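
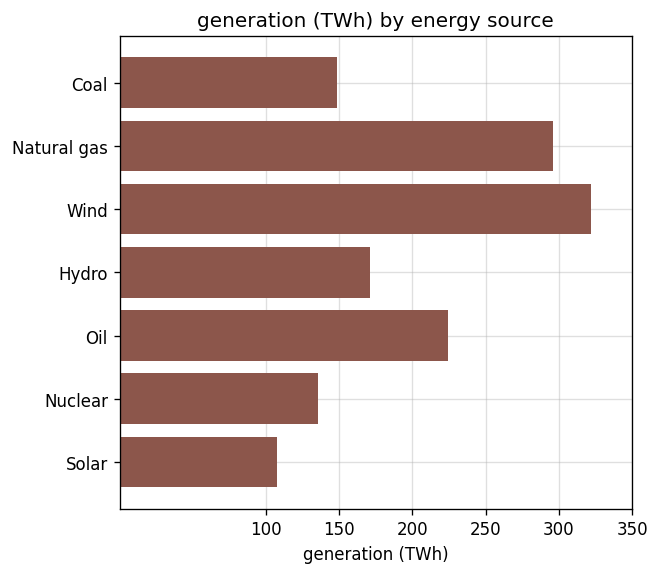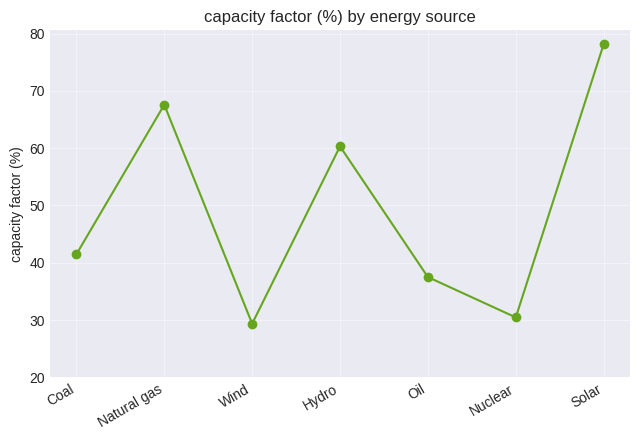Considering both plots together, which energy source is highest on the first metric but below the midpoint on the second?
Chart 2 median capacity factor (%) ≈ 40; below-median energy sources: Wind, Oil, Nuclear. Among those, Wind has the highest generation (TWh) (≈ 300).

Wind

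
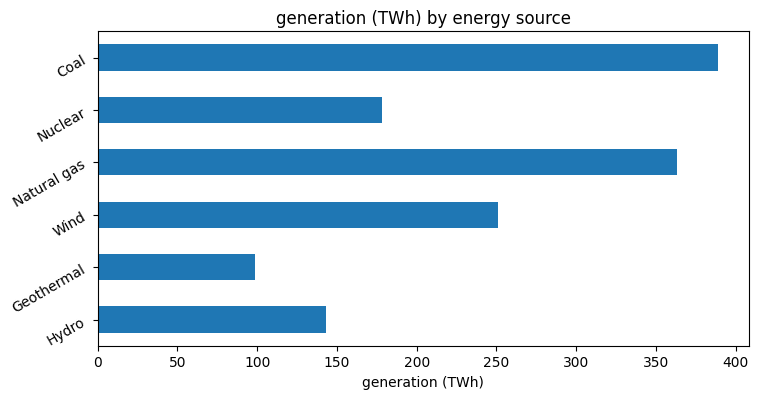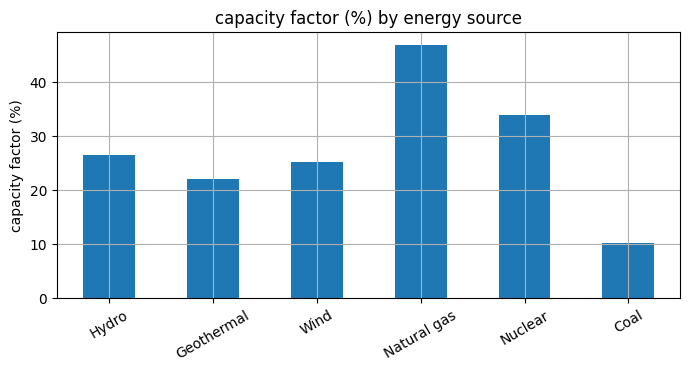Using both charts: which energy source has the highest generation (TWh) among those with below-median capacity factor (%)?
Chart 2 median capacity factor (%) ≈ 25; below-median energy sources: Geothermal, Wind, Coal. Among those, Coal has the highest generation (TWh) (≈ 400).

Coal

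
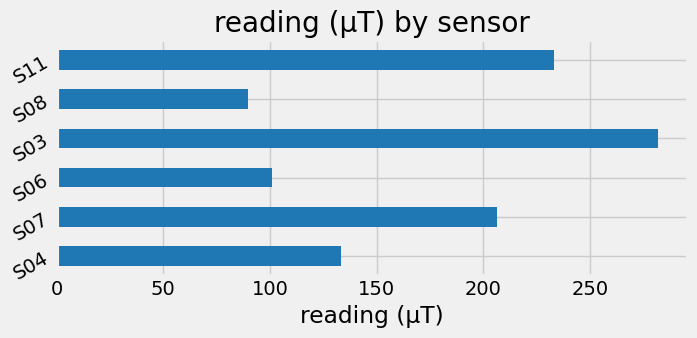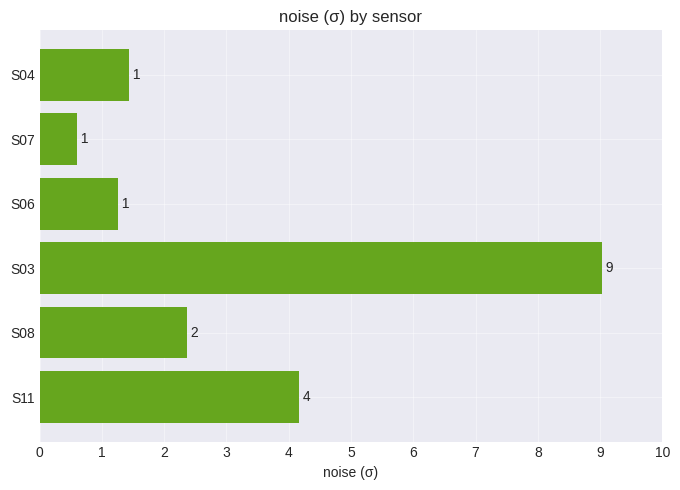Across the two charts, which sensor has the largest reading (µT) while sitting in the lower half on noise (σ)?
Chart 2 median noise (σ) ≈ 2; below-median sensors: S04, S07, S06. Among those, S07 has the highest reading (µT) (≈ 200).

S07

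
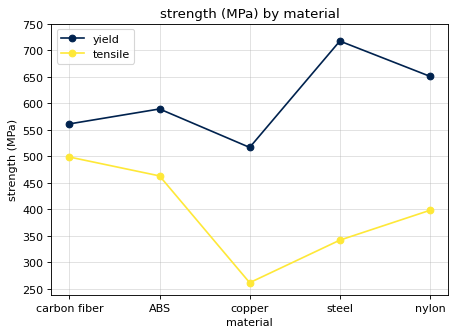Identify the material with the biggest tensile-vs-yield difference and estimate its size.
steel, ≈ 350 MPa

steel: tensile ≈ 350, yield ≈ 700 → gap ≈ 350. Next-largest (copper) is only ≈ 250.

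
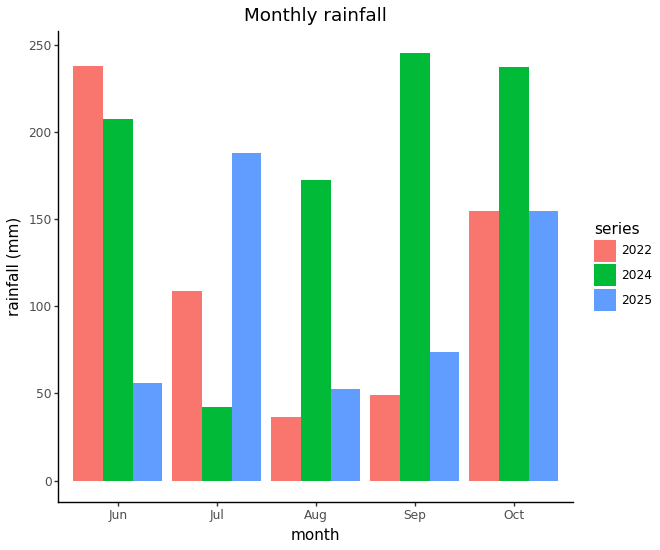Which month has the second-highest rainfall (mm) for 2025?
Oct

Top 3 for 2025: Jul ≈ 200, Oct ≈ 150, Sep ≈ 75.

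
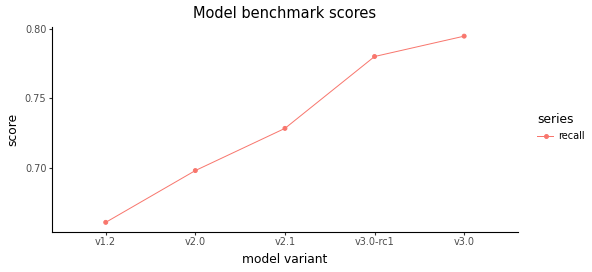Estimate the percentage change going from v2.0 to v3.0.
v2.0 ≈ 0.70, v3.0 ≈ 0.80; (0.80 − 0.70) / 0.70 ≈ +14.3%.

≈ +14.3%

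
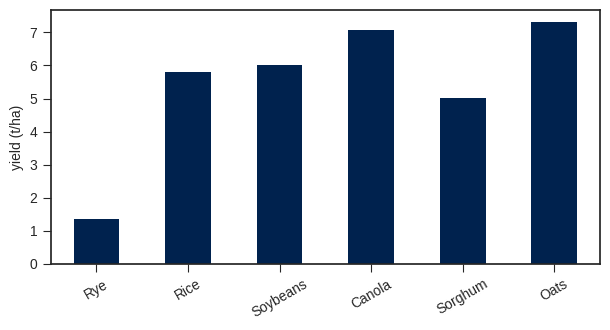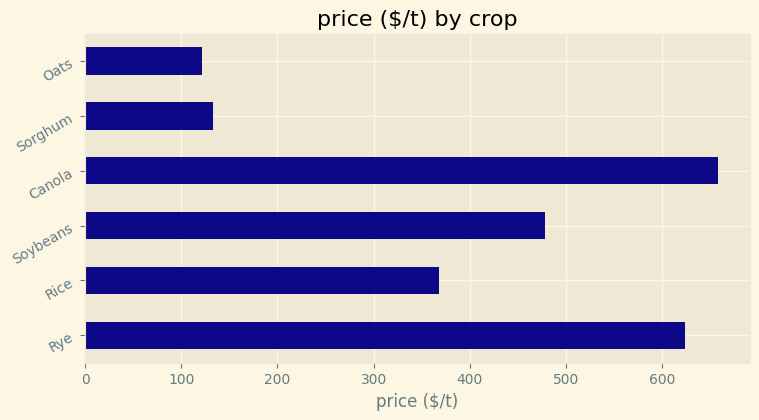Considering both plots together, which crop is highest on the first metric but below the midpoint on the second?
Chart 2 median price ($/t) ≈ 400; below-median crops: Rice, Sorghum, Oats. Among those, Oats has the highest yield (t/ha) (≈ 7).

Oats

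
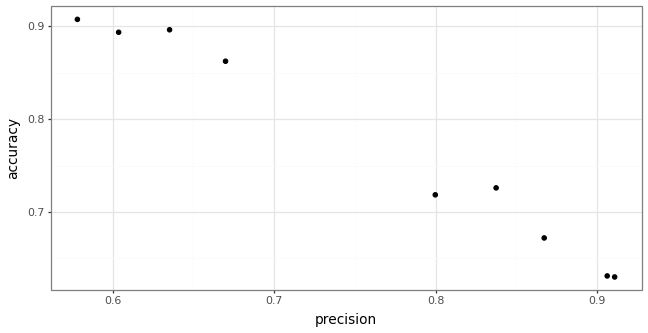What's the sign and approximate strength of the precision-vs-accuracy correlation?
negative, strong

Points are negatively correlated; strong (|r| ≈ 1.0).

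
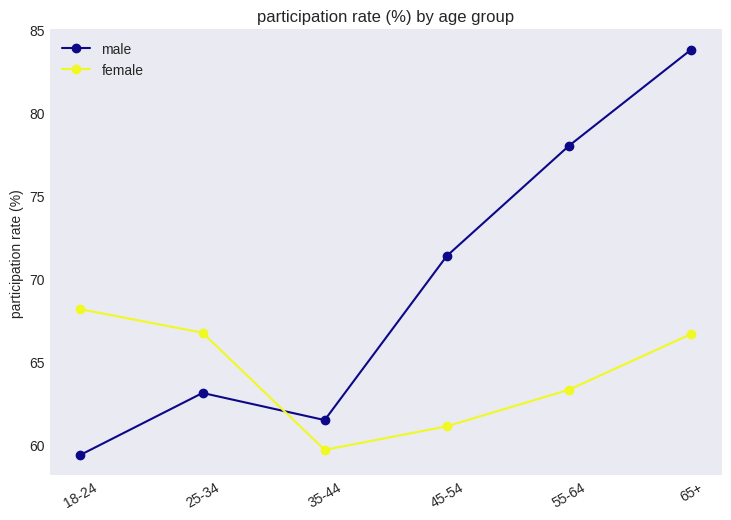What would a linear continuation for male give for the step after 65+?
≈ 92.5

Last three: 70, 80, 85 → slope ≈ 7.5/step → next ≈ 92.5.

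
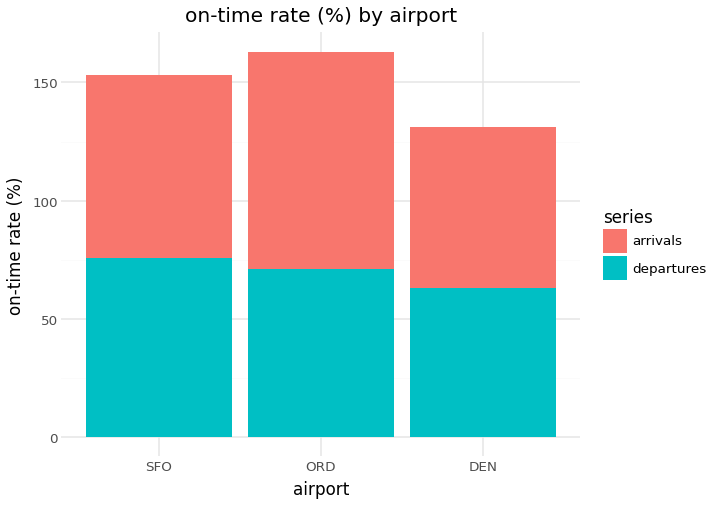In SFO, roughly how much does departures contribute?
≈ 80

departures top ≈ 80, bottom ≈ 0; segment ≈ 80.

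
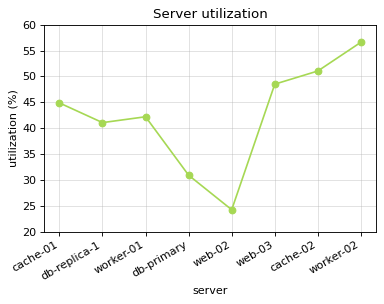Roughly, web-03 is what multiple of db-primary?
web-03 ≈ 50, db-primary ≈ 30; 50/30 ≈ 1.67.

≈ 1.67×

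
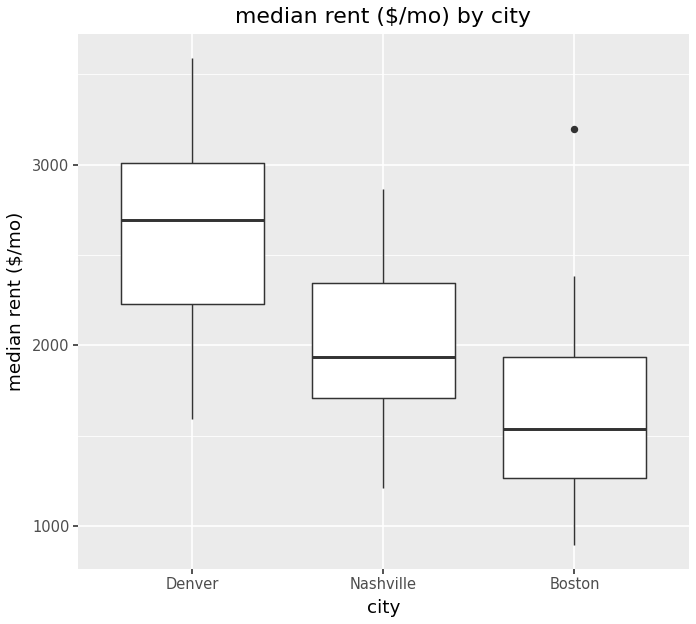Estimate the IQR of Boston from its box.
≈ 600

Q3 ≈ 1900, Q1 ≈ 1300; IQR ≈ 600.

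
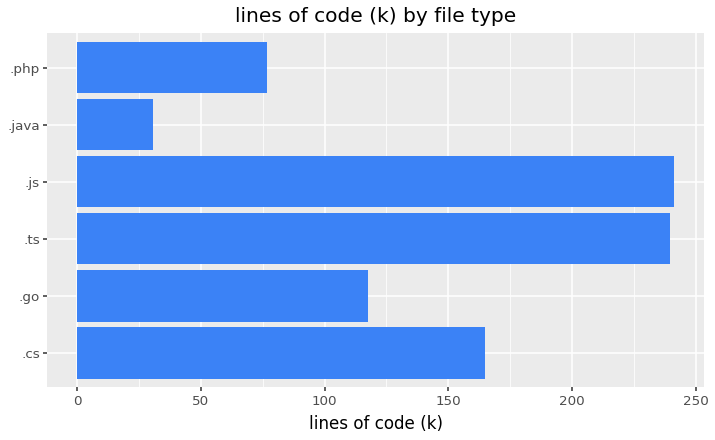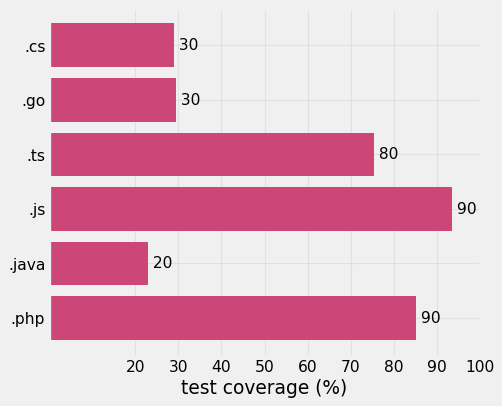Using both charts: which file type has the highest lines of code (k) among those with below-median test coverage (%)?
.cs

Chart 2 median test coverage (%) ≈ 50; below-median file types: .cs, .go, .java. Among those, .cs has the highest lines of code (k) (≈ 175).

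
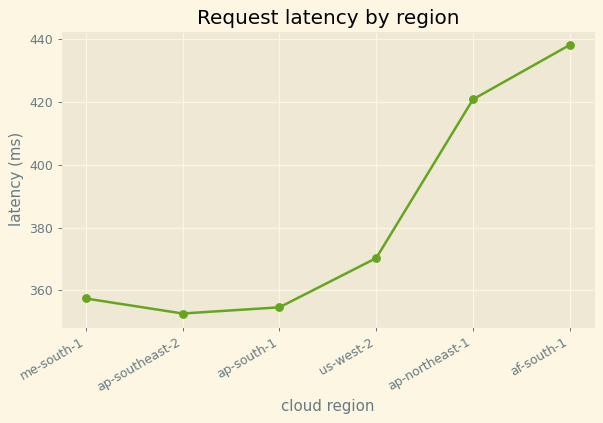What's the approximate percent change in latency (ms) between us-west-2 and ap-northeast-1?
us-west-2 ≈ 370, ap-northeast-1 ≈ 420; (420 − 370) / 370 ≈ +13.5%.

≈ +13.5%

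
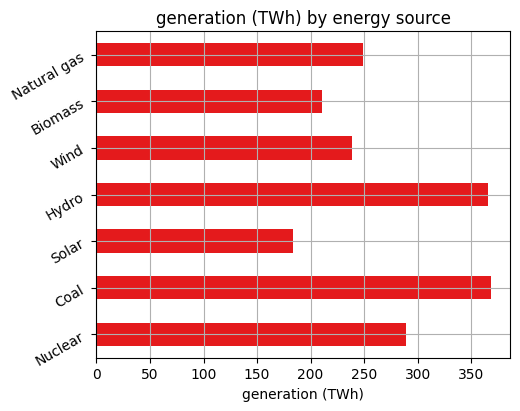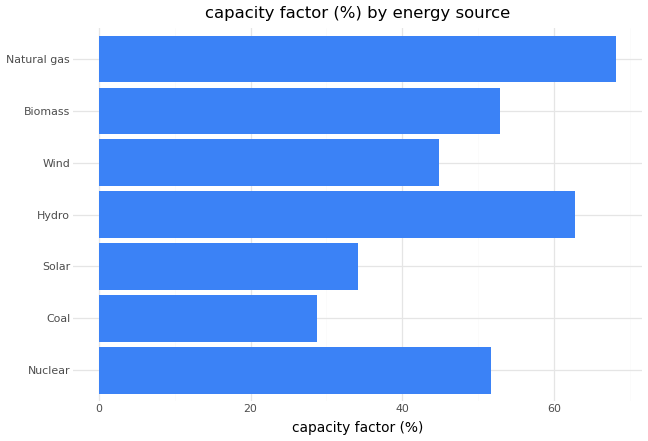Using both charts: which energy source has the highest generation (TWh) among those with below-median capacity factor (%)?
Coal

Chart 2 median capacity factor (%) ≈ 50; below-median energy sources: Coal, Solar, Wind. Among those, Coal has the highest generation (TWh) (≈ 350).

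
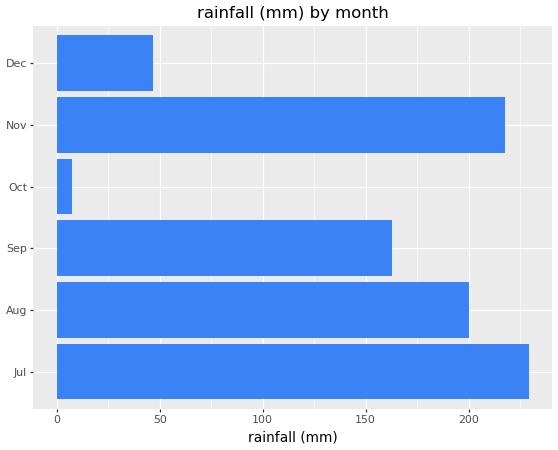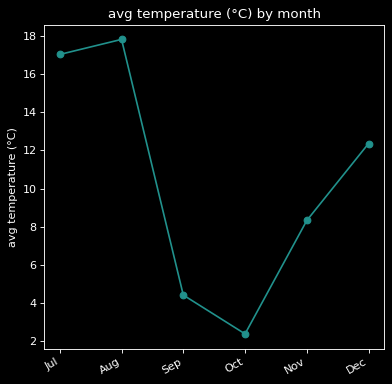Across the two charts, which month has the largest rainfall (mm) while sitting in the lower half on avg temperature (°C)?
Chart 2 median avg temperature (°C) ≈ 10; below-median months: Sep, Oct, Nov. Among those, Nov has the highest rainfall (mm) (≈ 225).

Nov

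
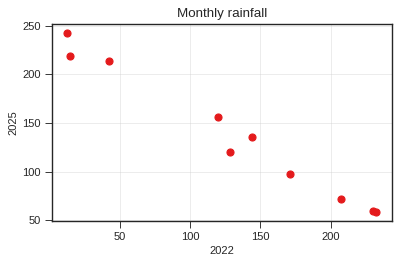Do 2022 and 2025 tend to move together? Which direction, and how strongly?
Points are negatively correlated; strong (|r| ≈ 1.0).

negative, strong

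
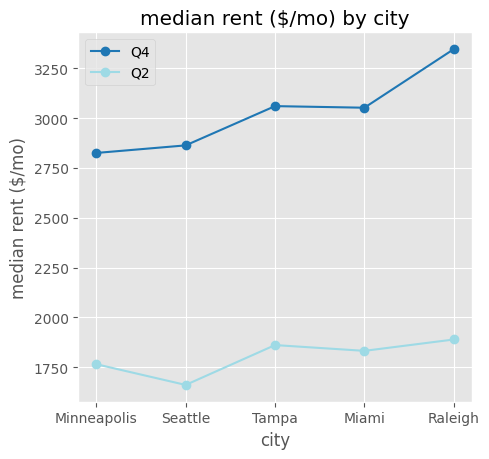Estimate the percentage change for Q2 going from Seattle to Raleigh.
≈ +12.5%

Seattle ≈ 1600, Raleigh ≈ 1800; (1800 − 1600) / 1600 ≈ +12.5%.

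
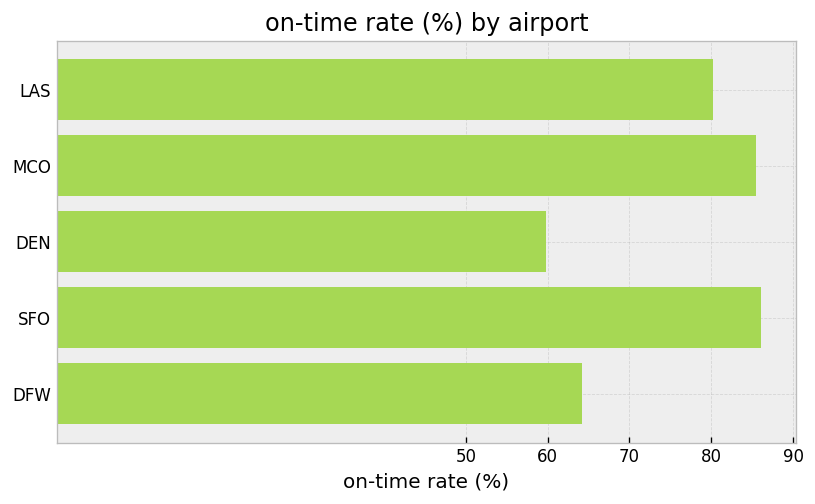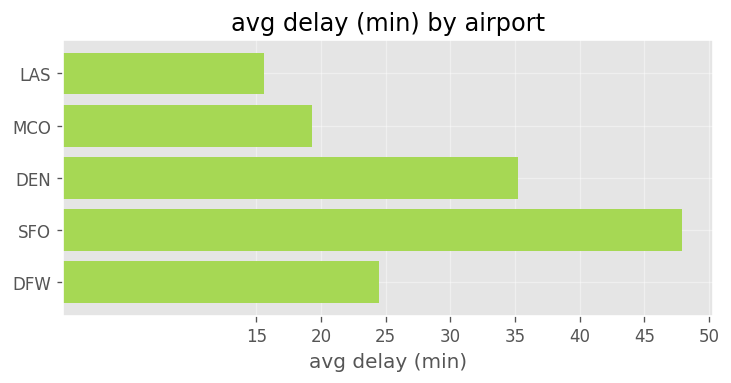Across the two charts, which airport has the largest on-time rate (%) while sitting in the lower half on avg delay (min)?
MCO

Chart 2 median avg delay (min) ≈ 25; below-median airports: LAS, MCO. Among those, MCO has the highest on-time rate (%) (≈ 90).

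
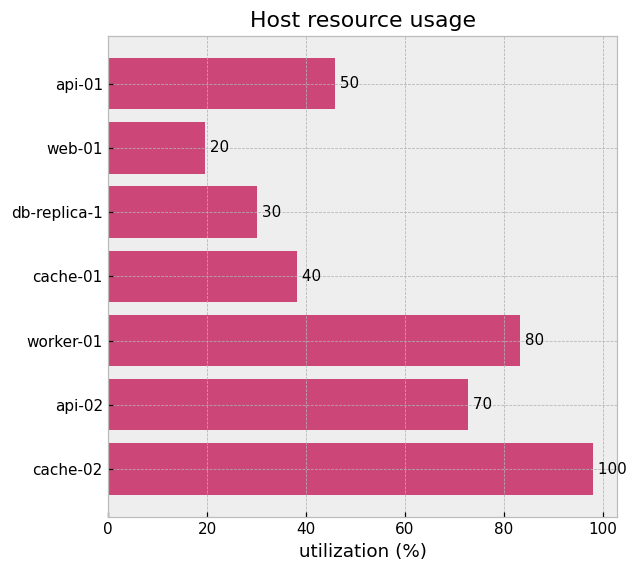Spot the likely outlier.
cache-02 ≈ 100; the rest sit between ≈ 20 and ≈ 80.

cache-02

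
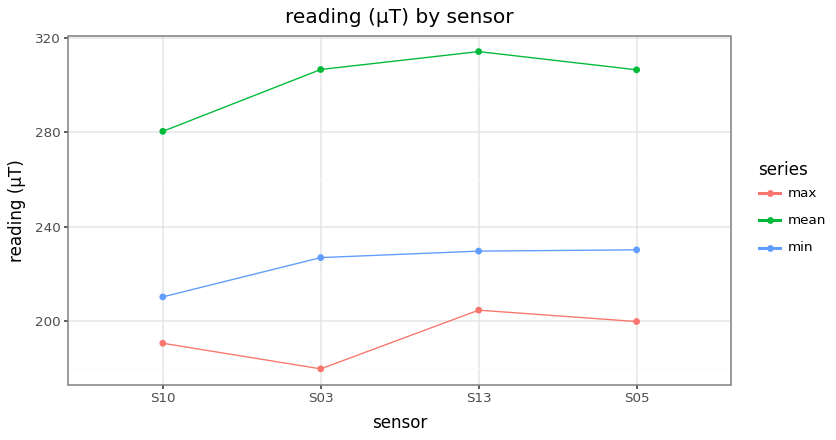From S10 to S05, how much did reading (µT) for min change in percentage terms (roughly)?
≈ +9.1%

S10 ≈ 220, S05 ≈ 240; (240 − 220) / 220 ≈ +9.1%.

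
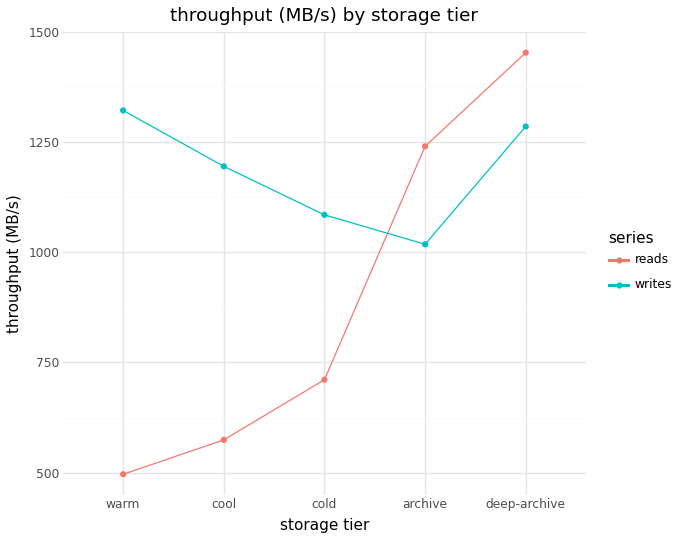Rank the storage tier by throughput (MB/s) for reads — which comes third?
Top 4 for reads: deep-archive ≈ 1500, archive ≈ 1200, cold ≈ 700, cool ≈ 600.

cold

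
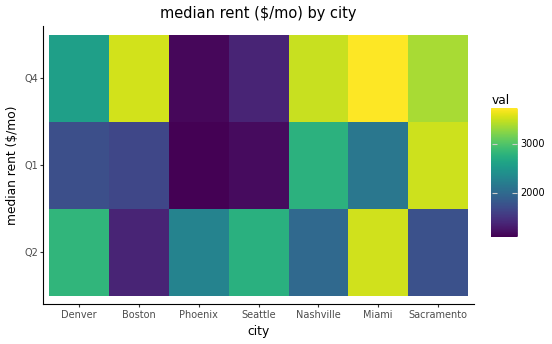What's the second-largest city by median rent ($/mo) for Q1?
Nashville

Top 3 for Q1: Sacramento ≈ 3500, Nashville ≈ 3000, Miami ≈ 2000.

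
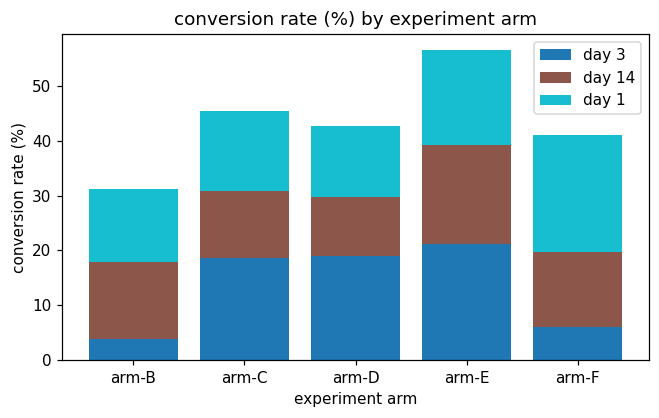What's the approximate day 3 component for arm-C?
day 3 top ≈ 20, bottom ≈ 0; segment ≈ 20.

≈ 20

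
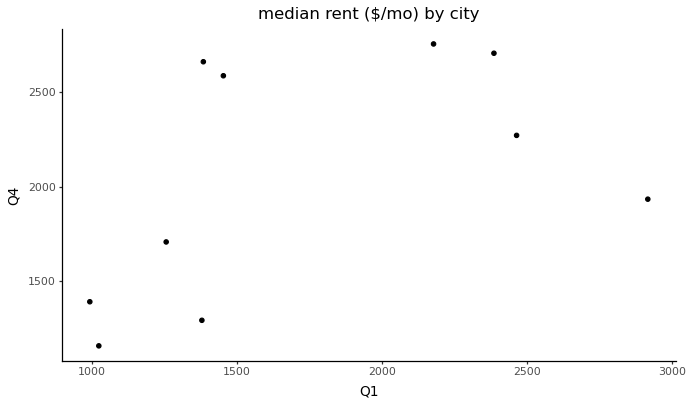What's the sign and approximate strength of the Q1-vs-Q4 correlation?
positive, moderate

Points are positively correlated; moderate (|r| ≈ 0.5).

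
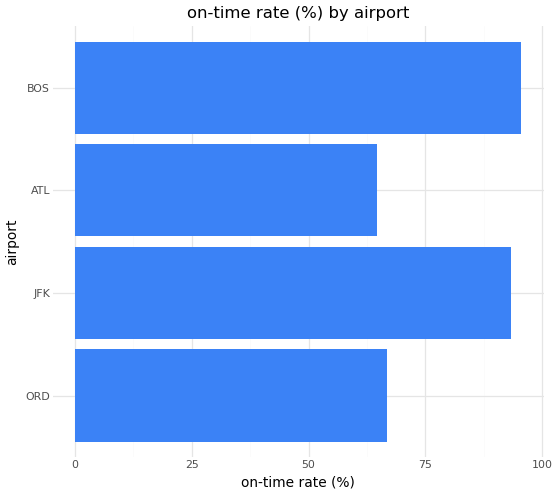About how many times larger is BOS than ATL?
≈ 1.67×

BOS ≈ 100, ATL ≈ 60; 100/60 ≈ 1.67.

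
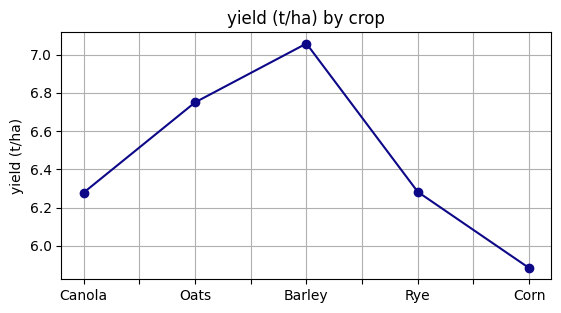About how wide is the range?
≈ 1.2

Max Barley ≈ 7.1, min Corn ≈ 5.9; range ≈ 1.2.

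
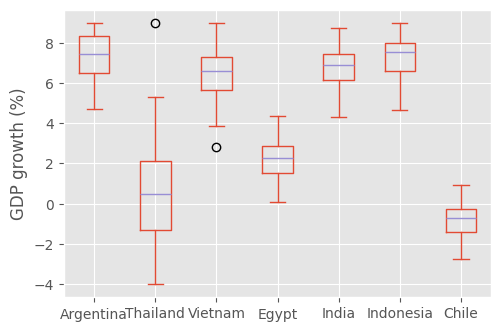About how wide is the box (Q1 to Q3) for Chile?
≈ 1

Q3 ≈ 0, Q1 ≈ -1; IQR ≈ 1.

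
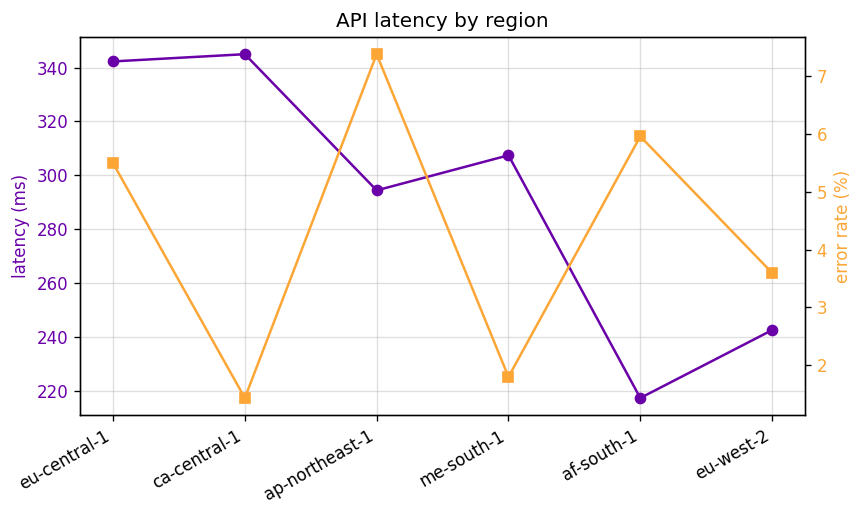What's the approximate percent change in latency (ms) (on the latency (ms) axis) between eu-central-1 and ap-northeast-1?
eu-central-1 ≈ 340, ap-northeast-1 ≈ 300; (300 − 340) / 340 ≈ -11.8%.

≈ -11.8%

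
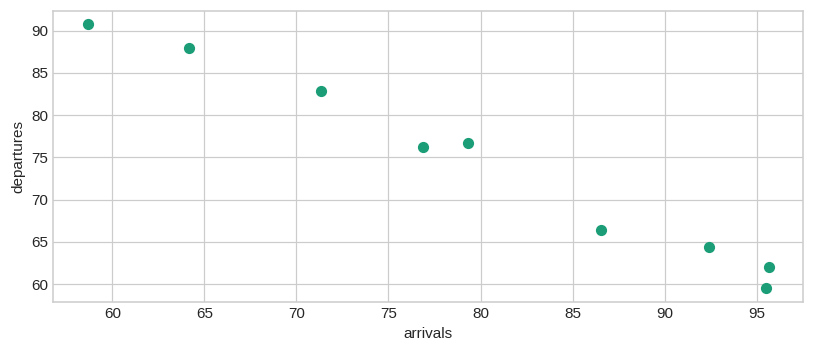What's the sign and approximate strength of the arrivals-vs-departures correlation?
negative, strong

Points are negatively correlated; strong (|r| ≈ 1.0).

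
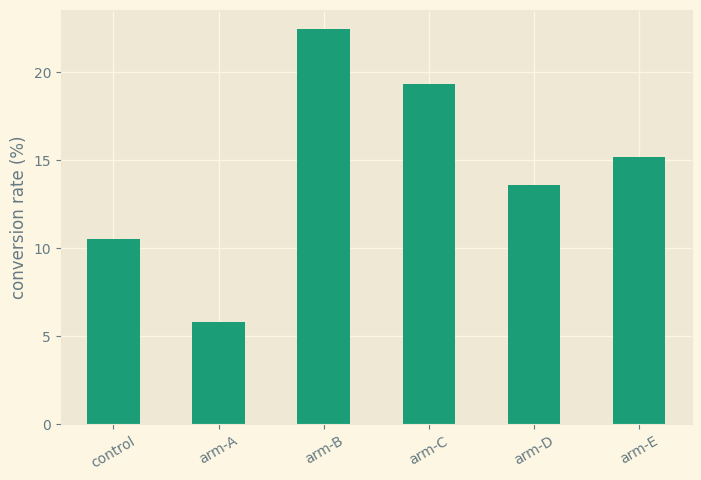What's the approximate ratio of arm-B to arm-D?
≈ 1.57×

arm-B ≈ 22, arm-D ≈ 14; 22/14 ≈ 1.57.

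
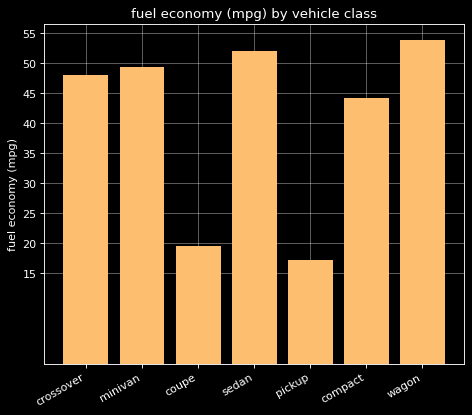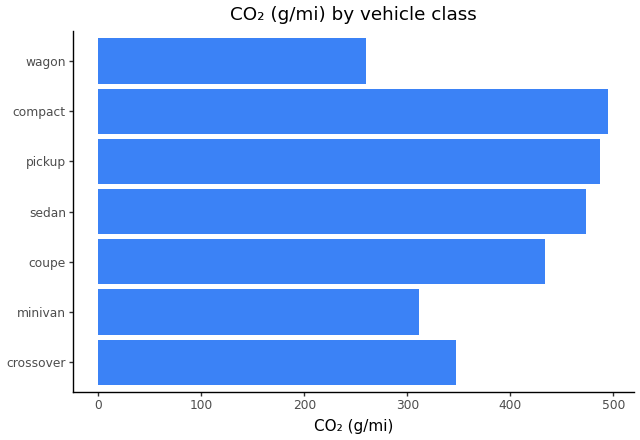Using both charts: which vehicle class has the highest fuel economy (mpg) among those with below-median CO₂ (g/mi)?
Chart 2 median CO₂ (g/mi) ≈ 450; below-median vehicle classes: crossover, minivan, wagon. Among those, wagon has the highest fuel economy (mpg) (≈ 55).

wagon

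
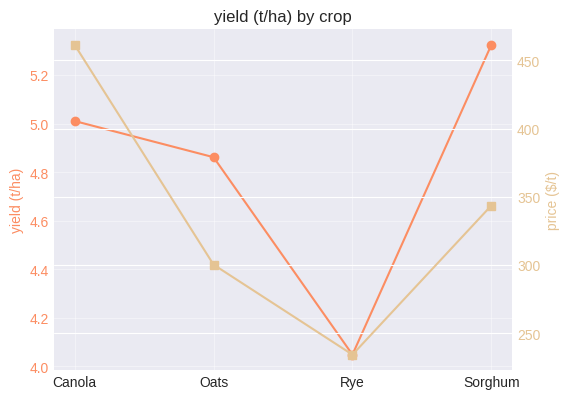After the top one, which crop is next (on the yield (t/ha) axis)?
Top 3 (on the yield (t/ha) axis): Sorghum ≈ 5.4, Canola ≈ 5.0, Oats ≈ 4.8.

Canola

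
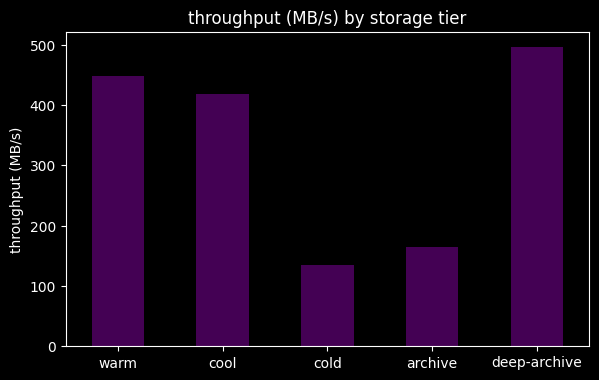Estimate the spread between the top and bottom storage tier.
≈ 350

Max deep-archive ≈ 500, min cold ≈ 150; range ≈ 350.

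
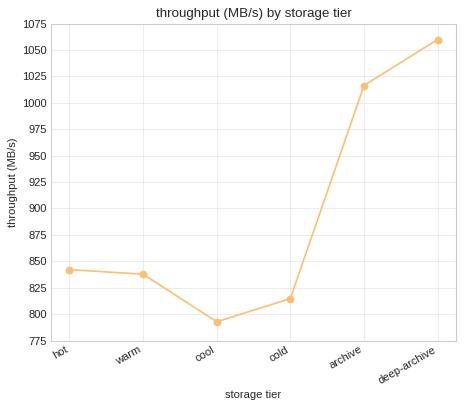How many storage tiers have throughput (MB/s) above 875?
Above 875: archive, deep-archive.

2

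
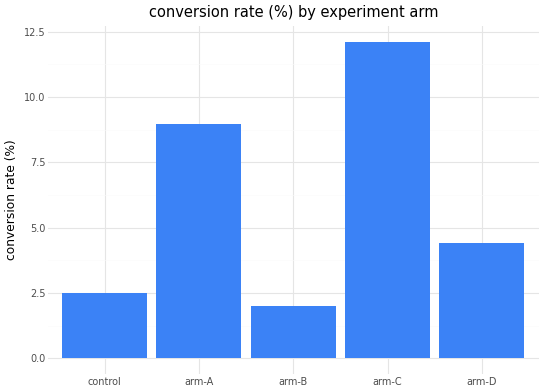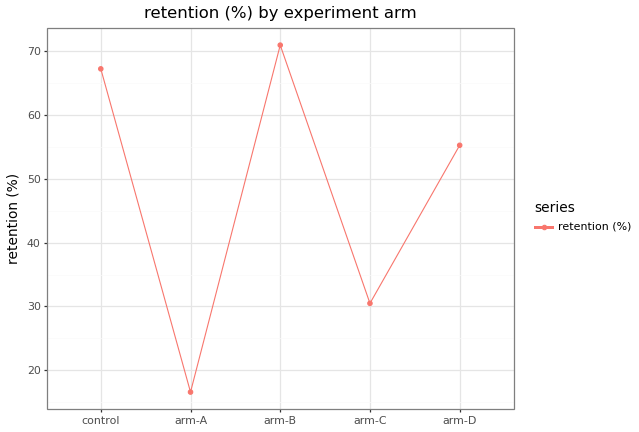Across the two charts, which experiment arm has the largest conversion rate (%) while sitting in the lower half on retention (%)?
Chart 2 median retention (%) ≈ 60; below-median experiment arms: arm-A, arm-C. Among those, arm-C has the highest conversion rate (%) (≈ 12).

arm-C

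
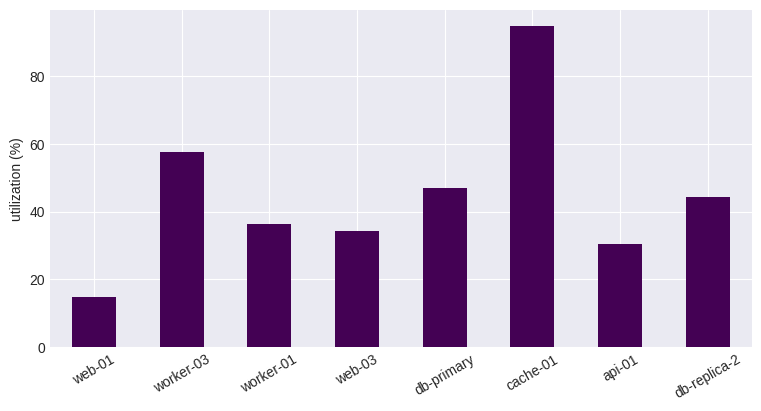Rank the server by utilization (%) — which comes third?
db-primary

Top 4: cache-01 ≈ 90, worker-03 ≈ 60, db-primary ≈ 50, db-replica-2 ≈ 40.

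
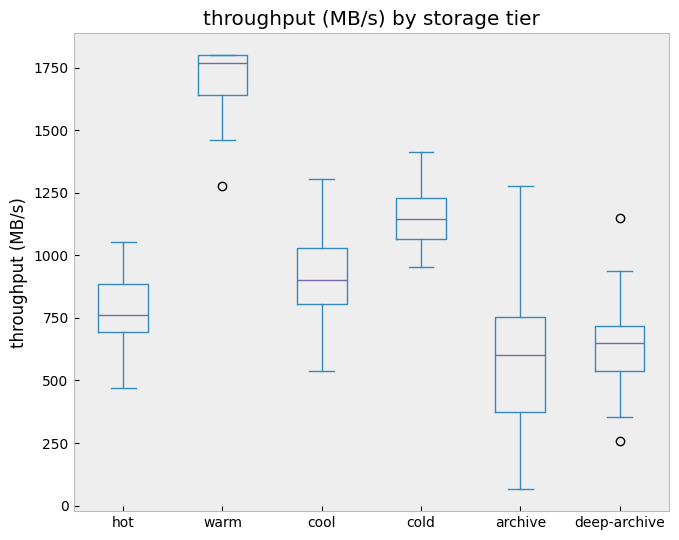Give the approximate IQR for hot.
≈ 200

Q3 ≈ 800, Q1 ≈ 600; IQR ≈ 200.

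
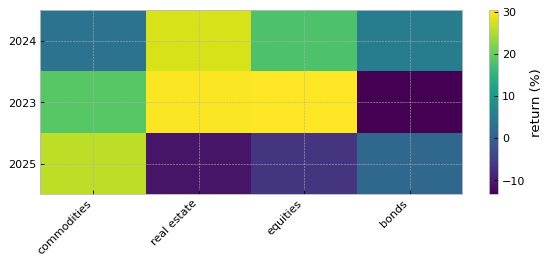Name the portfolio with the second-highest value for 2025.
bonds

Top 3 for 2025: commodities ≈ 25, bonds ≈ 0, equities ≈ -5.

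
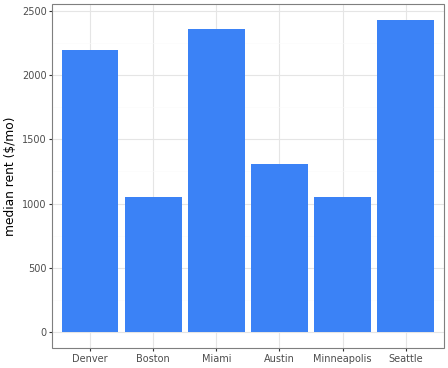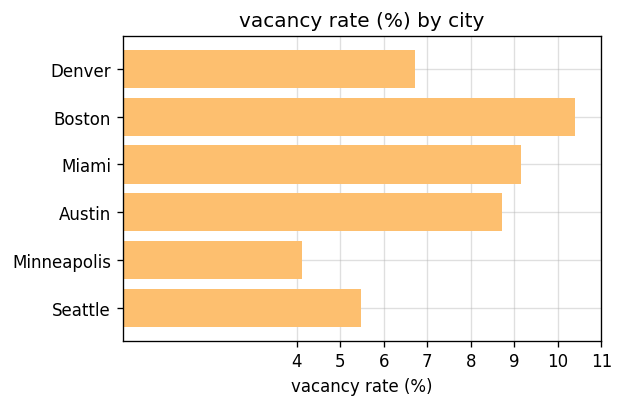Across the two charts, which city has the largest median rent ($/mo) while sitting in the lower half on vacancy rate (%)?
Chart 2 median vacancy rate (%) ≈ 8; below-median cities: Denver, Minneapolis, Seattle. Among those, Seattle has the highest median rent ($/mo) (≈ 2500).

Seattle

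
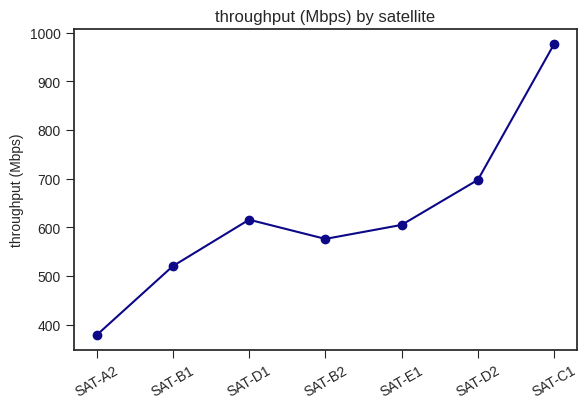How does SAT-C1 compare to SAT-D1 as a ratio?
≈ 1.67×

SAT-C1 ≈ 1000, SAT-D1 ≈ 600; 1000/600 ≈ 1.67.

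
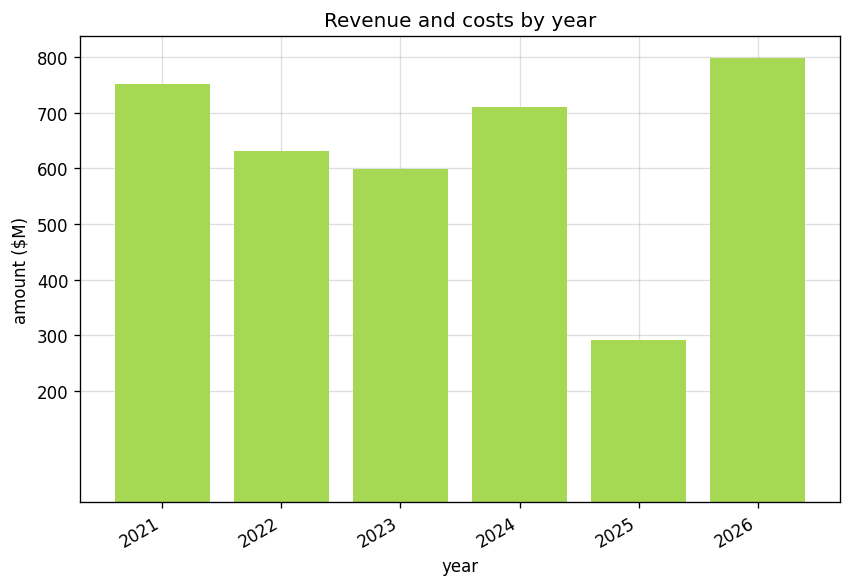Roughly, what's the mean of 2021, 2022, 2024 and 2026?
(800 + 600 + 700 + 800) / 4 ≈ 725.

≈ 725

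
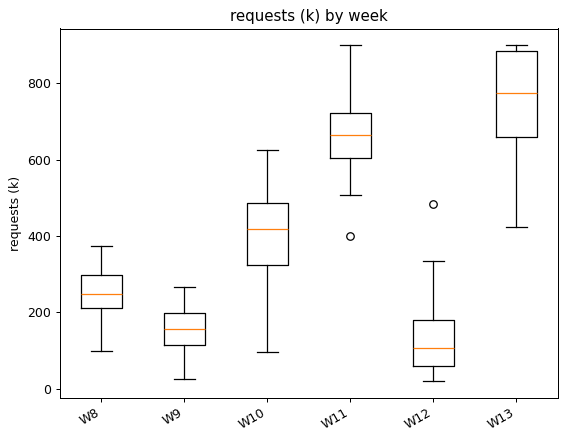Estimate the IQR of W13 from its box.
Q3 ≈ 900, Q1 ≈ 700; IQR ≈ 200.

≈ 200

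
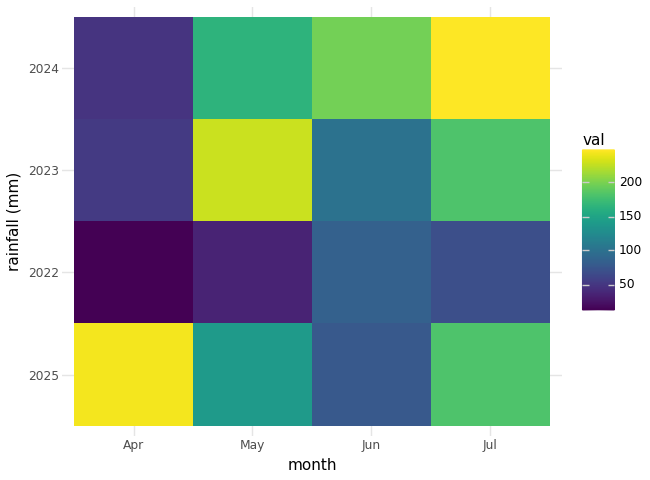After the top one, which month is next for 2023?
Jul

Top 3 for 2023: May ≈ 220, Jul ≈ 180, Jun ≈ 100.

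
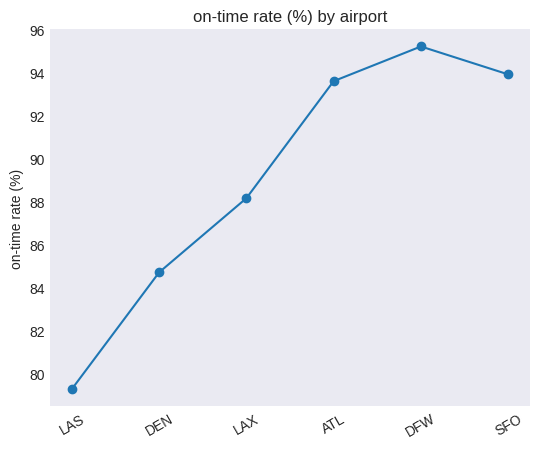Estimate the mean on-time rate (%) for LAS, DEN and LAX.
(80 + 84 + 88) / 3 ≈ 84.

≈ 84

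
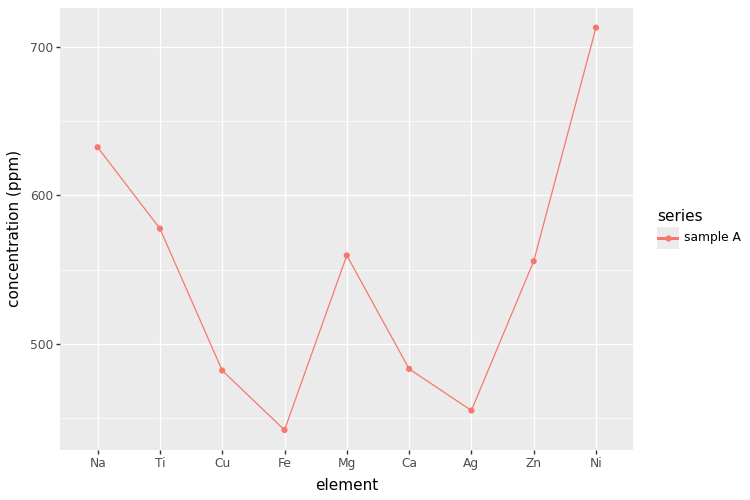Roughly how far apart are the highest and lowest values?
≈ 275

Max Ni ≈ 725, min Fe ≈ 450; range ≈ 275.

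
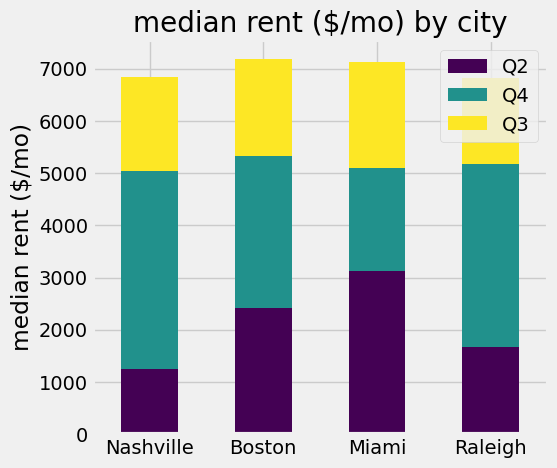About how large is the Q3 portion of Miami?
≈ 2000

Q3 top ≈ 7000, bottom ≈ 5000; segment ≈ 2000.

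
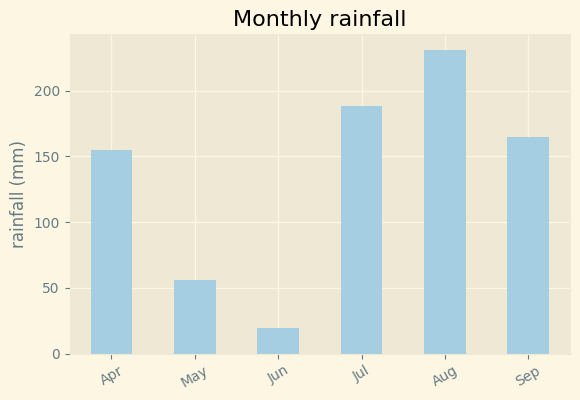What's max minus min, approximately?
≈ 220

Max Aug ≈ 240, min Jun ≈ 20; range ≈ 220.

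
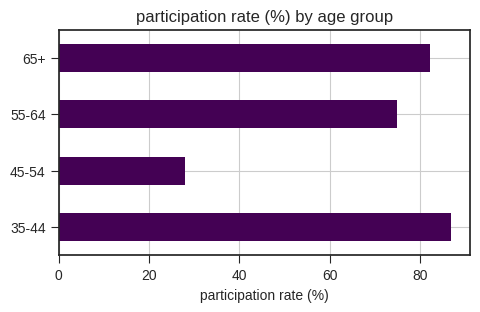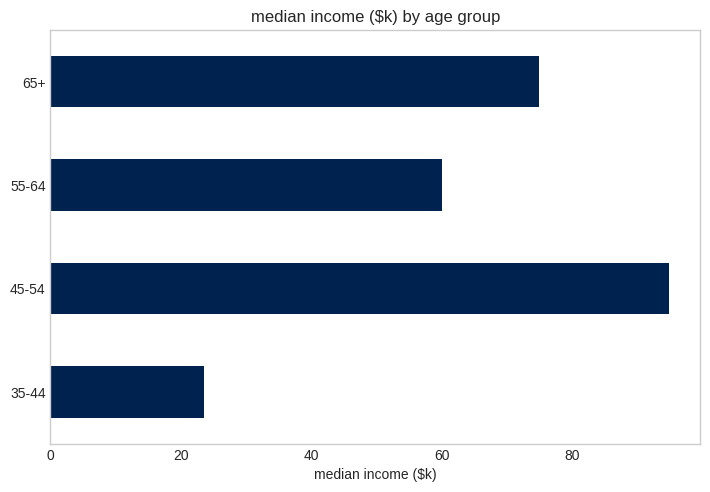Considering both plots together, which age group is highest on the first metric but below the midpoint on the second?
Chart 2 median median income ($k) ≈ 70; below-median age groups: 35-44, 55-64. Among those, 35-44 has the highest participation rate (%) (≈ 90).

35-44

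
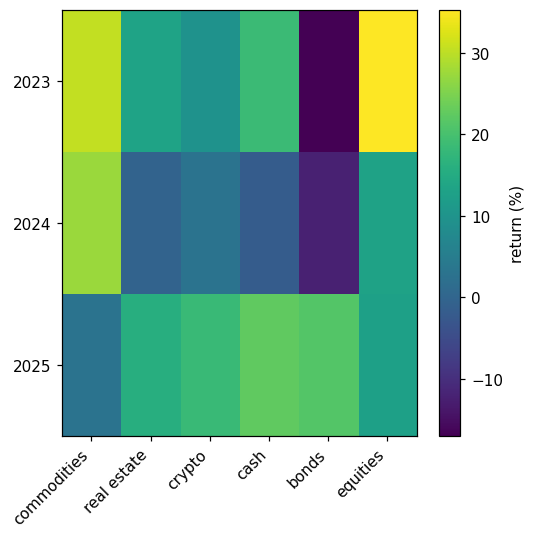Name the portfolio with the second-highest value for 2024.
Top 3 for 2024: commodities ≈ 30, equities ≈ 15, crypto ≈ 5.

equities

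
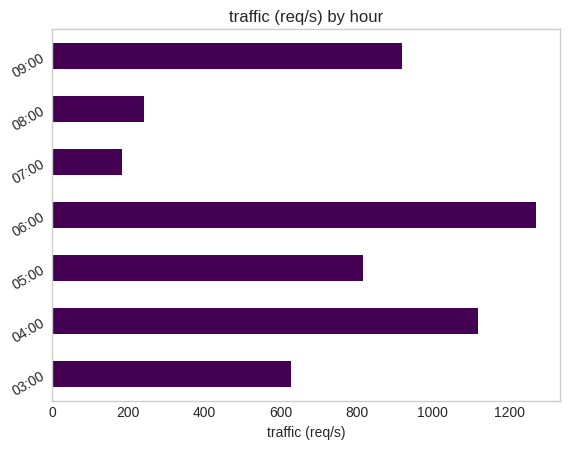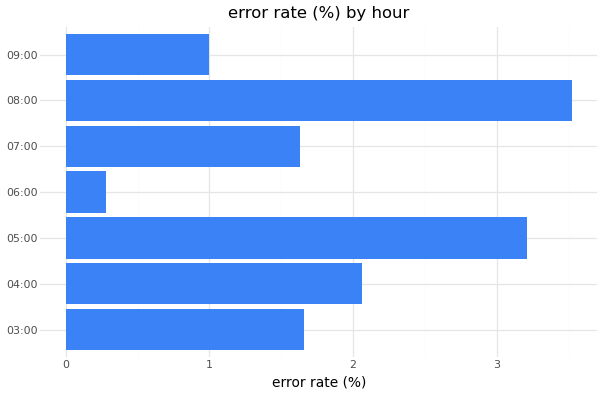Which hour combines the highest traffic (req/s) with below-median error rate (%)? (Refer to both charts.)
Chart 2 median error rate (%) ≈ 1.5; below-median hours: 06:00, 07:00, 09:00. Among those, 06:00 has the highest traffic (req/s) (≈ 1200).

06:00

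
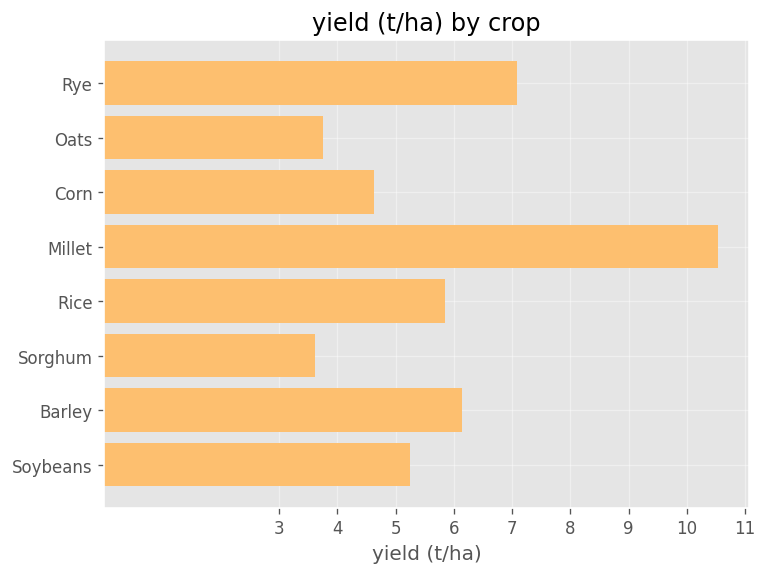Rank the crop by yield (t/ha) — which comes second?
Top 3: Millet ≈ 11, Rye ≈ 7, Barley ≈ 6.

Rye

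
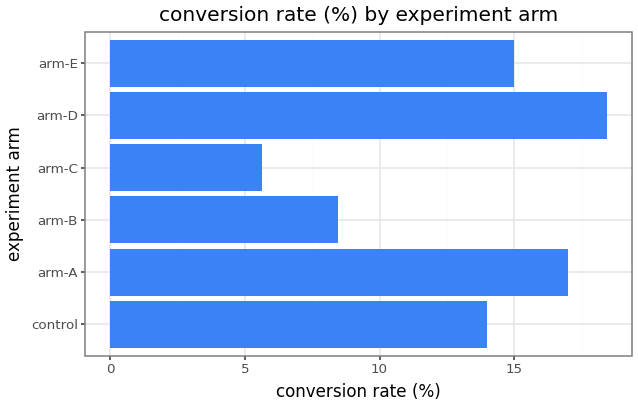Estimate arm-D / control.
arm-D ≈ 18, control ≈ 14; 18/14 ≈ 1.29.

≈ 1.29×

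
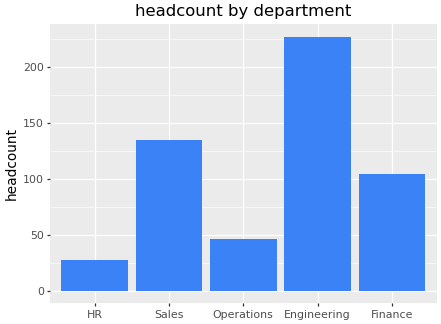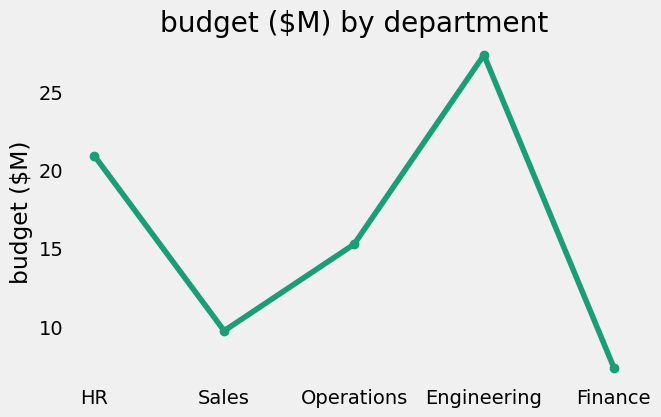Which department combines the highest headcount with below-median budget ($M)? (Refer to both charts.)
Sales

Chart 2 median budget ($M) ≈ 15; below-median departments: Sales, Finance. Among those, Sales has the highest headcount (≈ 125).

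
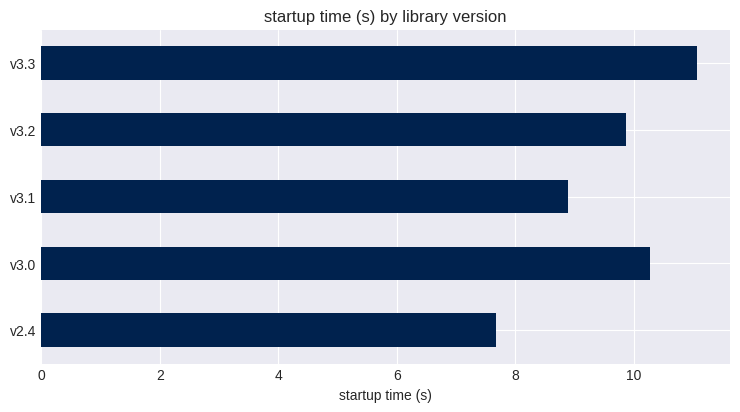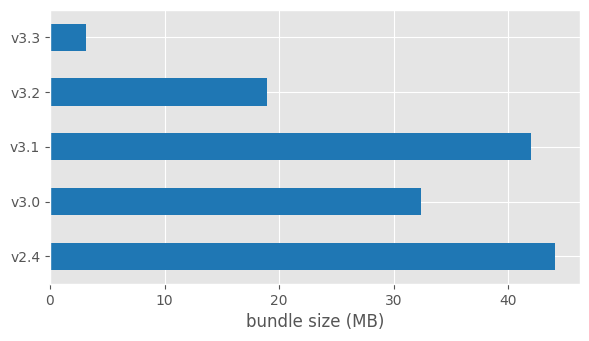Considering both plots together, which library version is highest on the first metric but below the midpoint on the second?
Chart 2 median bundle size (MB) ≈ 30; below-median library versions: v3.2, v3.3. Among those, v3.3 has the highest startup time (s) (≈ 12).

v3.3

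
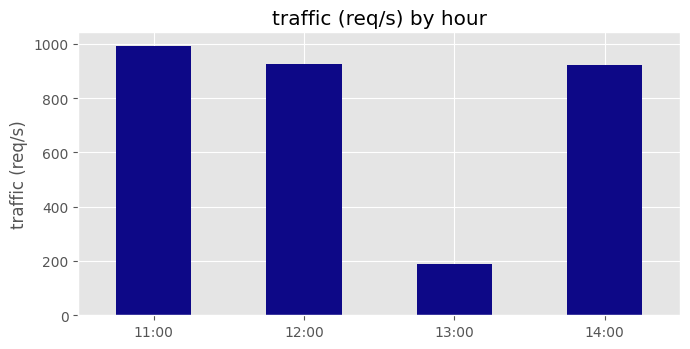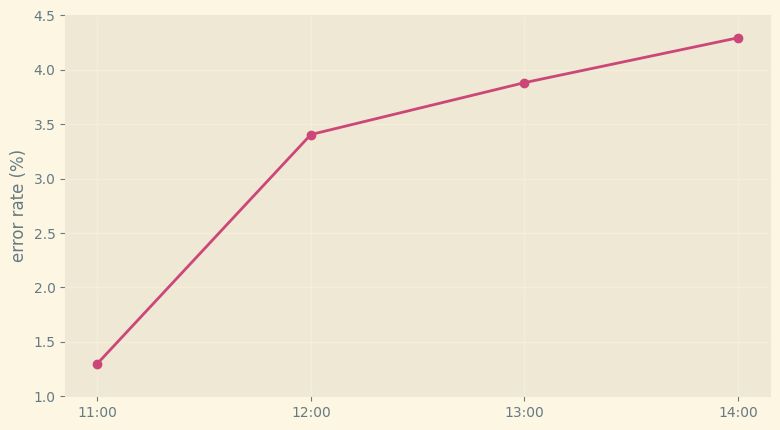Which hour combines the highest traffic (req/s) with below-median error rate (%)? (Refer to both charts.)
11:00

Chart 2 median error rate (%) ≈ 3.5; below-median hours: 11:00, 12:00. Among those, 11:00 has the highest traffic (req/s) (≈ 1000).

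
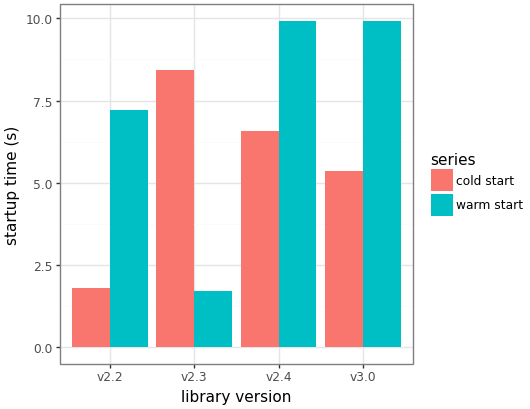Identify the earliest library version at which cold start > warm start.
v2.3

v2.2: cold start ≈ 2 vs warm start ≈ 7 (not yet); v2.3: cold start ≈ 8 vs warm start ≈ 2 (first crossover).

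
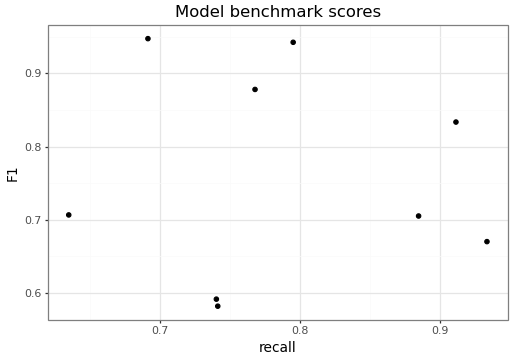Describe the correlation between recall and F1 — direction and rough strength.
Points are roughly uncorrelated; weak (|r| ≈ 0.0).

no clear correlation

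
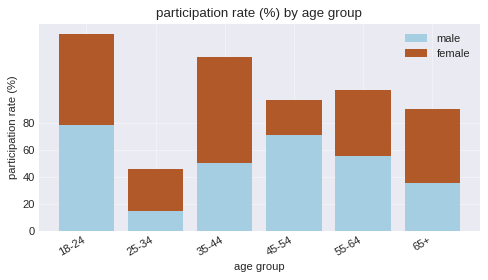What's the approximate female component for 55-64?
female top ≈ 100, bottom ≈ 60; segment ≈ 40.

≈ 40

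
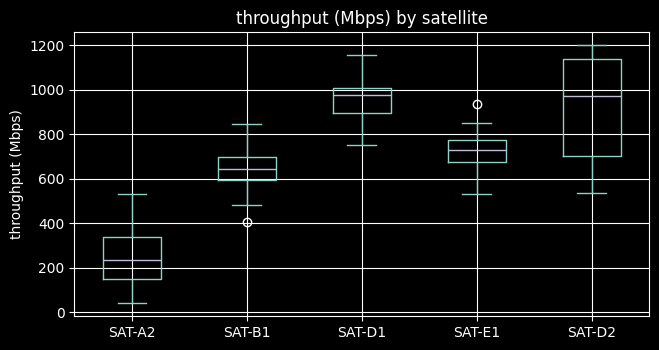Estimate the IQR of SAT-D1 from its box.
Q3 ≈ 1000, Q1 ≈ 900; IQR ≈ 100.

≈ 100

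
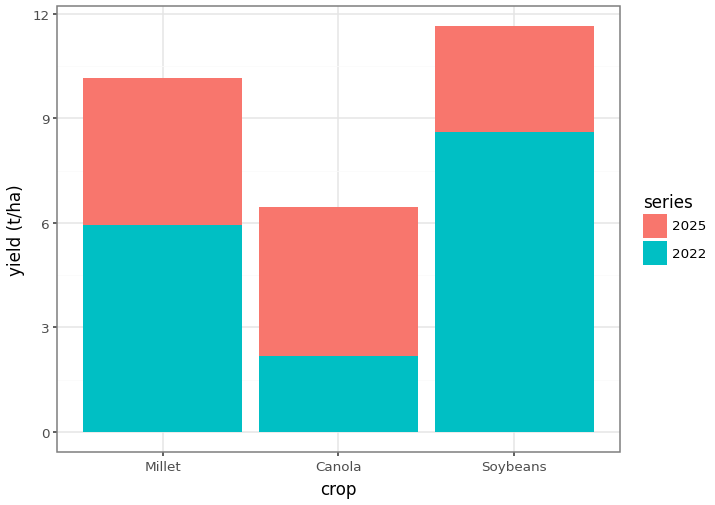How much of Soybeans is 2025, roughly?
2025 top ≈ 12, bottom ≈ 9; segment ≈ 3.

≈ 3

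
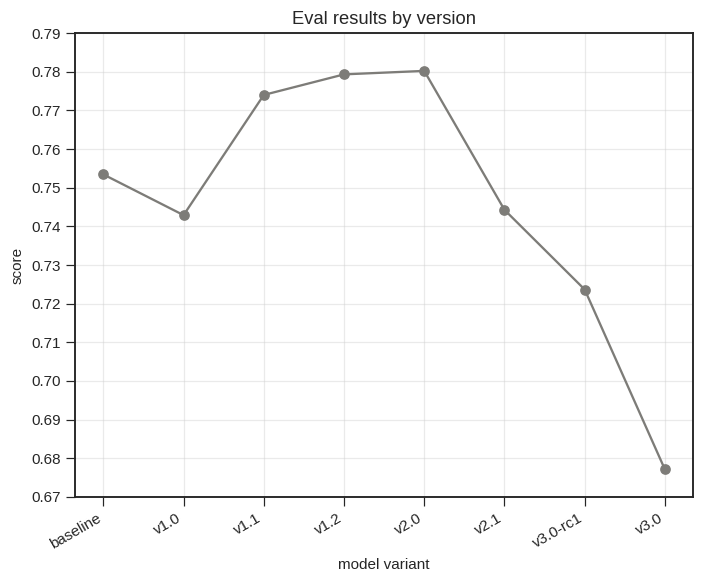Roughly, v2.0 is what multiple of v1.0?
≈ 1.05×

v2.0 ≈ 0.78, v1.0 ≈ 0.74; 0.78/0.74 ≈ 1.05.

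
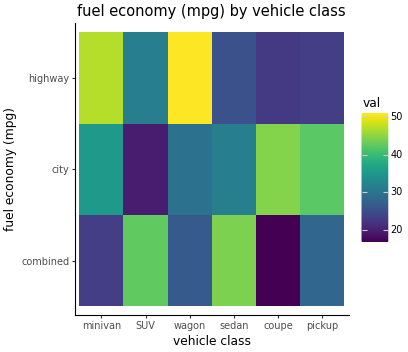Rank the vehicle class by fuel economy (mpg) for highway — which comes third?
SUV

Top 4 for highway: wagon ≈ 50, minivan ≈ 45, SUV ≈ 30, sedan ≈ 25.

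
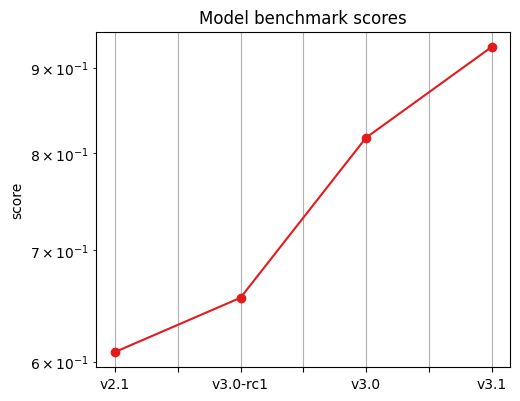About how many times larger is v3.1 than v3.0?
≈ 1.19×

v3.1 ≈ 0.95, v3.0 ≈ 0.80; 0.95/0.80 ≈ 1.19.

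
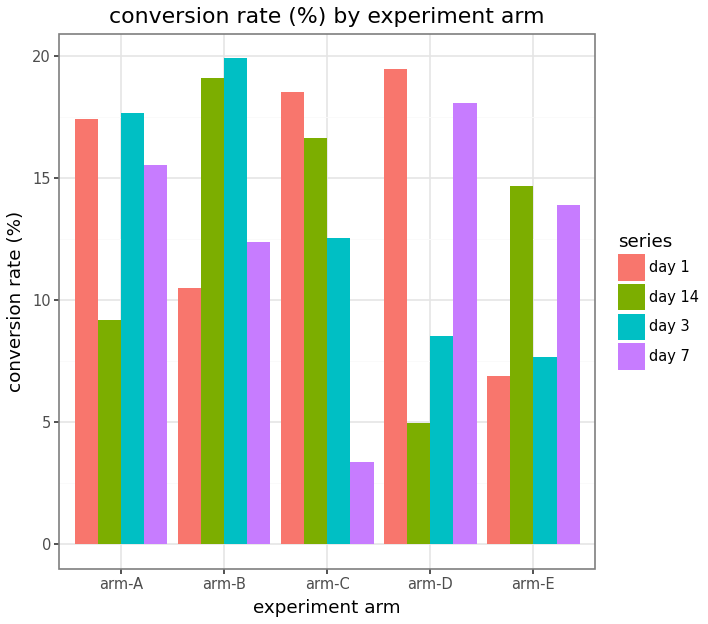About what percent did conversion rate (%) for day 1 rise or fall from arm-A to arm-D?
arm-A ≈ 18, arm-D ≈ 20; (20 − 18) / 18 ≈ +11.1%.

≈ +11.1%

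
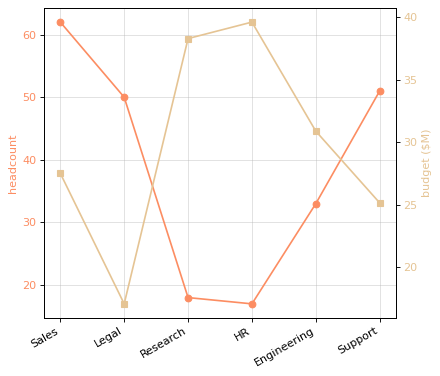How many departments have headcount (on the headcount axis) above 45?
3

Above 45: Sales, Legal, Support.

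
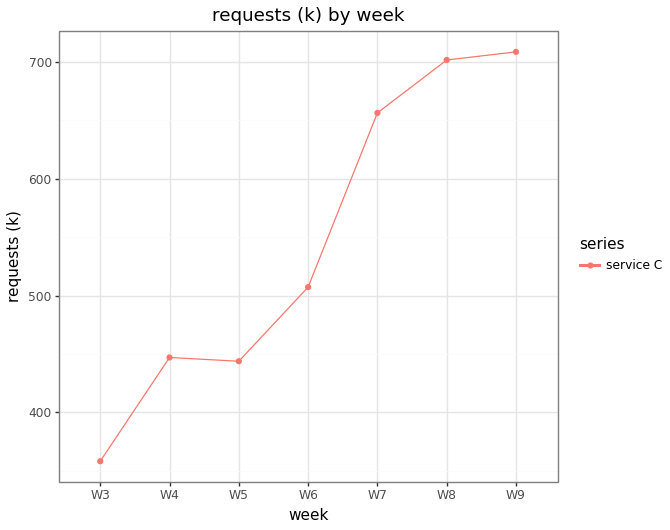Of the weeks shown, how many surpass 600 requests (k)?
3

Above 600: W7, W8, W9.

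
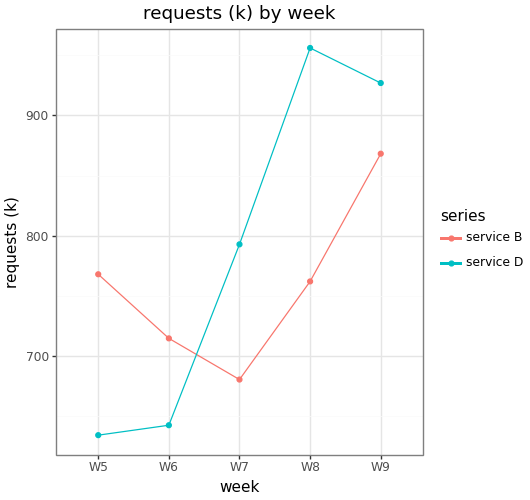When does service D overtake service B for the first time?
W7

W6: service D ≈ 650 vs service B ≈ 700 (not yet); W7: service D ≈ 800 vs service B ≈ 700 (first crossover).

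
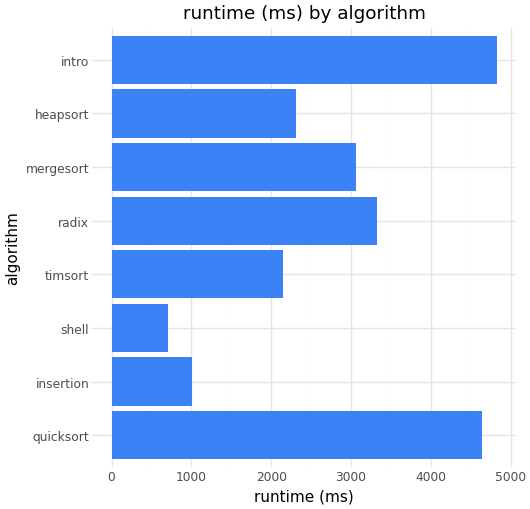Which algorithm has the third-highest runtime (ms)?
radix

Top 4: intro ≈ 5000, quicksort ≈ 4500, radix ≈ 3500, mergesort ≈ 3000.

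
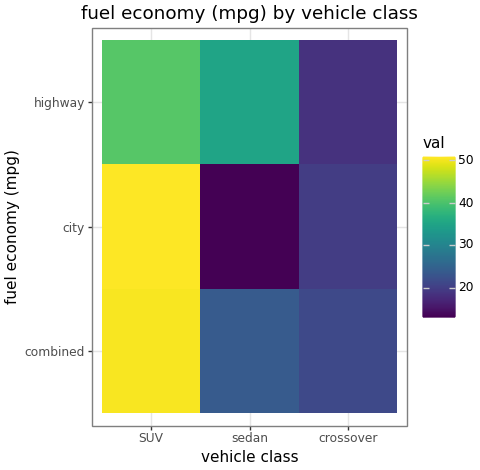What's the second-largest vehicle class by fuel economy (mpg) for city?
Top 3 for city: SUV ≈ 50, crossover ≈ 20, sedan ≈ 15.

crossover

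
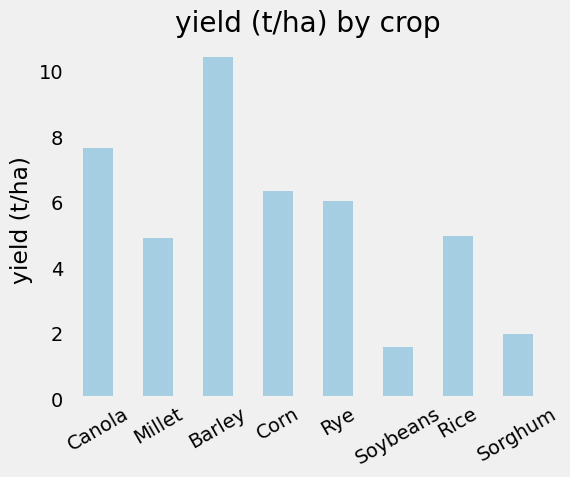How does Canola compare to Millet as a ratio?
Canola ≈ 8, Millet ≈ 5; 8/5 ≈ 1.6.

≈ 1.6×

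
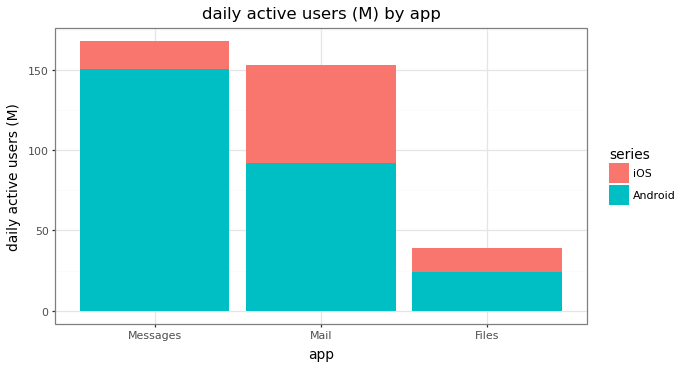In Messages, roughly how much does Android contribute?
≈ 160

Android top ≈ 160, bottom ≈ 0; segment ≈ 160.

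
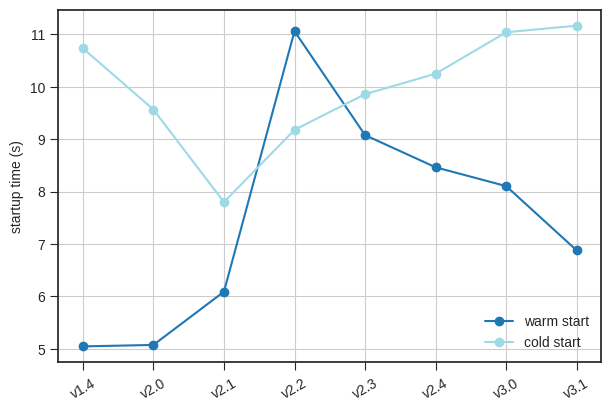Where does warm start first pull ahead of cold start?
v2.1: warm start ≈ 6 vs cold start ≈ 8 (not yet); v2.2: warm start ≈ 11 vs cold start ≈ 9 (first crossover).

v2.2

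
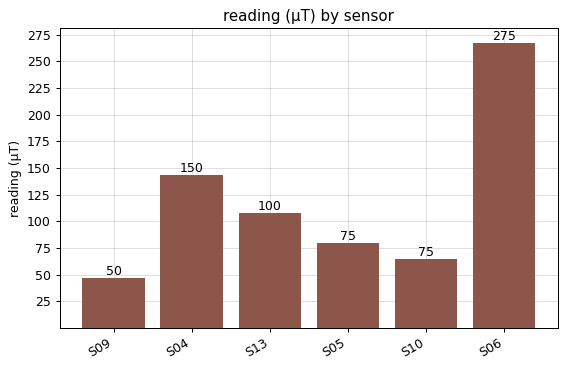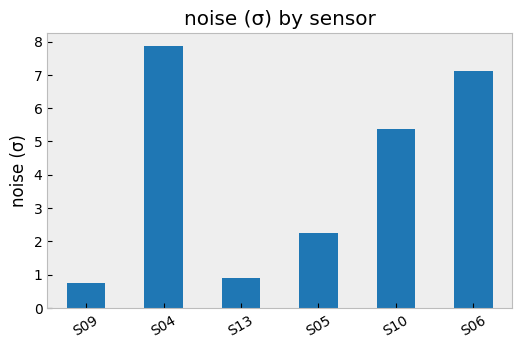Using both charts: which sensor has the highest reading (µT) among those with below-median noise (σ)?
S13

Chart 2 median noise (σ) ≈ 4; below-median sensors: S09, S13, S05. Among those, S13 has the highest reading (µT) (≈ 100).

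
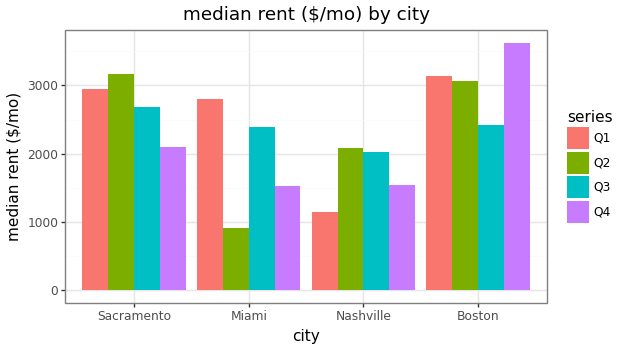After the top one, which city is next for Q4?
Sacramento

Top 3 for Q4: Boston ≈ 3500, Sacramento ≈ 2000, Nashville ≈ 1500.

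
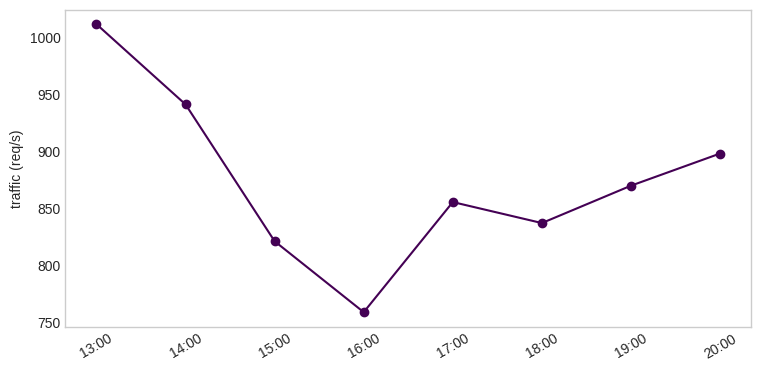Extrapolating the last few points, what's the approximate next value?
Last three: 825, 875, 900 → slope ≈ 37.5/step → next ≈ 937.5.

≈ 937.5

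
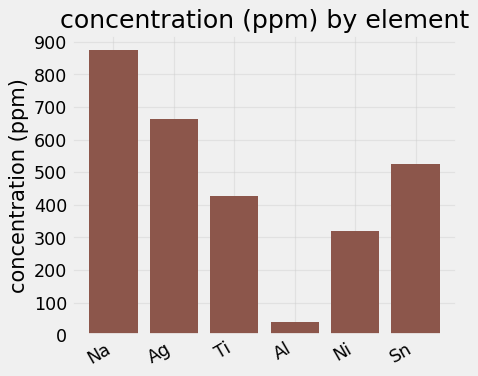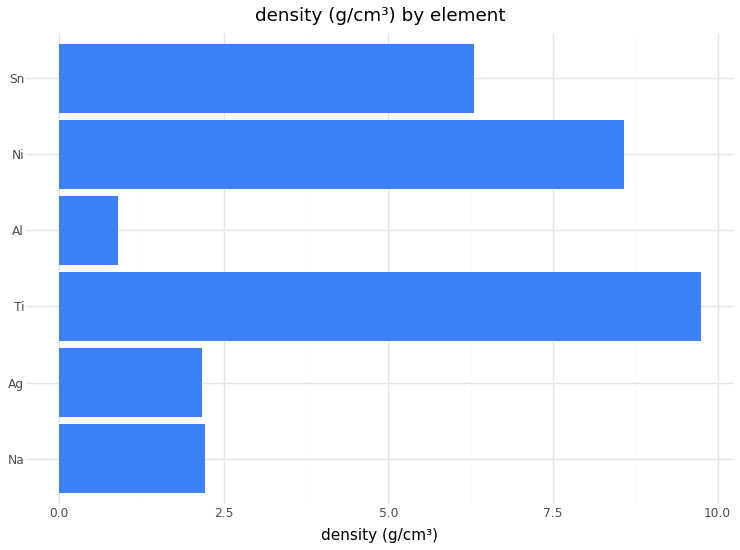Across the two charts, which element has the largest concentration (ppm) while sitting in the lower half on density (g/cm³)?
Na

Chart 2 median density (g/cm³) ≈ 4; below-median elements: Na, Ag, Al. Among those, Na has the highest concentration (ppm) (≈ 900).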